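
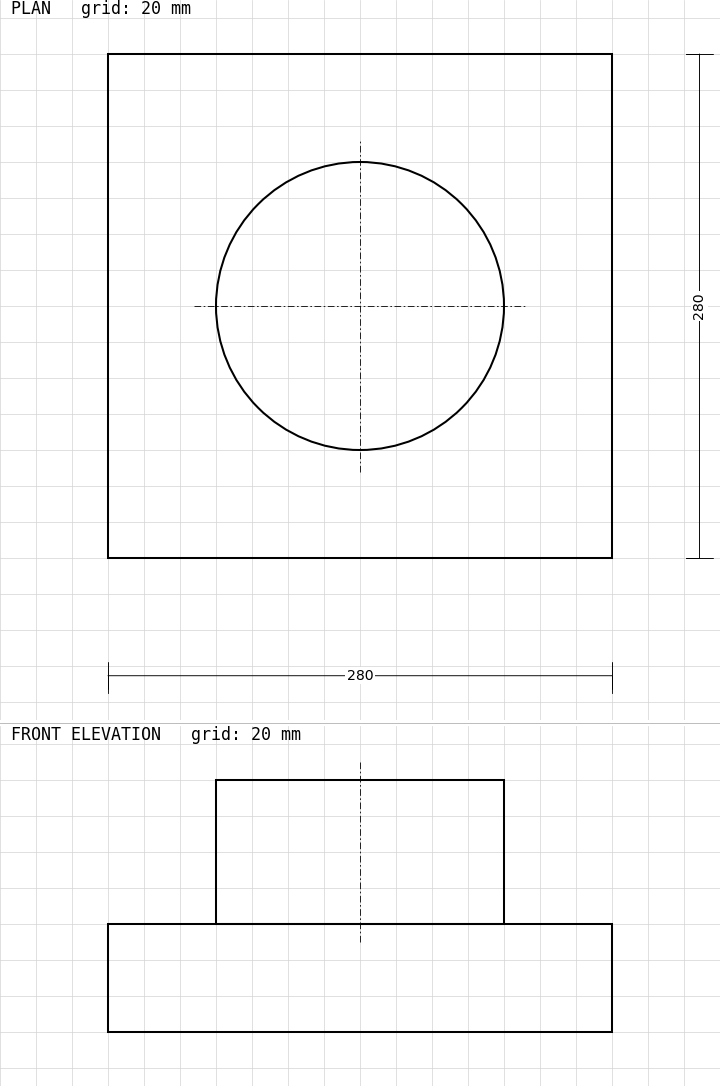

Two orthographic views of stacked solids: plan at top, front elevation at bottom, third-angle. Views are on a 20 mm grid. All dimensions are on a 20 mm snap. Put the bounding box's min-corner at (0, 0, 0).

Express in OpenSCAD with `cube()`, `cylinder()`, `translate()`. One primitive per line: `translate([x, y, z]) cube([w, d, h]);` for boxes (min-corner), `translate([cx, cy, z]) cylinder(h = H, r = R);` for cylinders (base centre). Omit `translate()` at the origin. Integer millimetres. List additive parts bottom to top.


cube([280, 280, 60]);
translate([140, 140, 60]) cylinder(h = 80, r = 80);


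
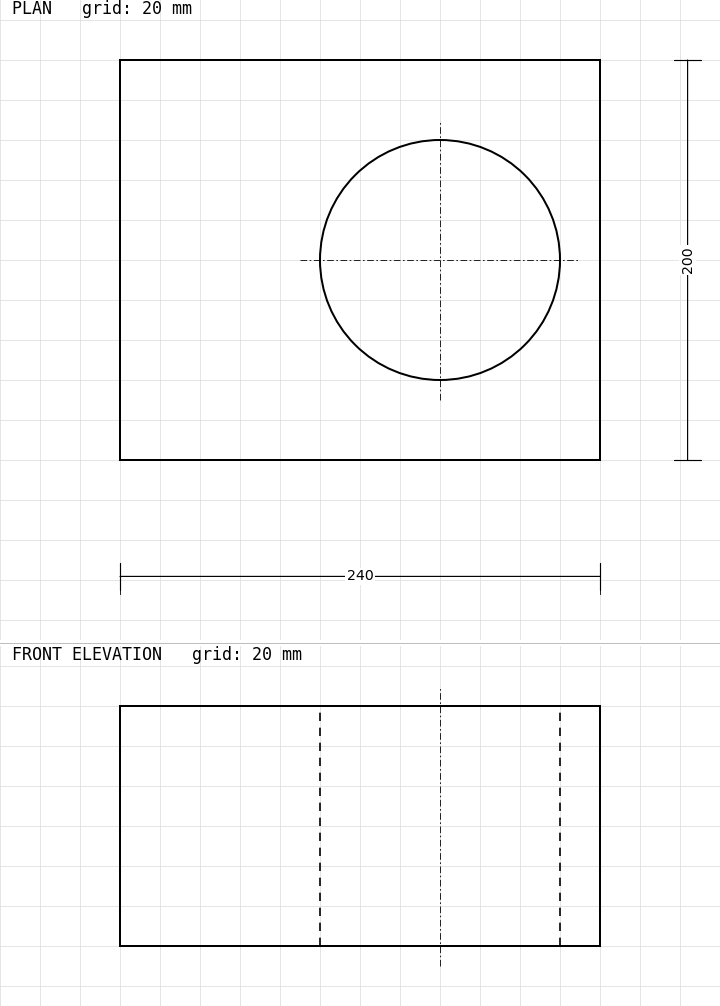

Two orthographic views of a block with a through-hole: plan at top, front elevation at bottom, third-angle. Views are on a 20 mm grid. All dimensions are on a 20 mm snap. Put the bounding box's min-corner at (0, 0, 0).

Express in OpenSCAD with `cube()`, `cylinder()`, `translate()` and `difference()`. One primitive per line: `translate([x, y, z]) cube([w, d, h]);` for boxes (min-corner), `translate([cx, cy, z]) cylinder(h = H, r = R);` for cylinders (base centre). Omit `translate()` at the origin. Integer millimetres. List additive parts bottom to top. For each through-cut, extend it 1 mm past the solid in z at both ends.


difference() {
  cube([240, 200, 120]);
  translate([160, 100, -1]) cylinder(h = 122, r = 60);
}


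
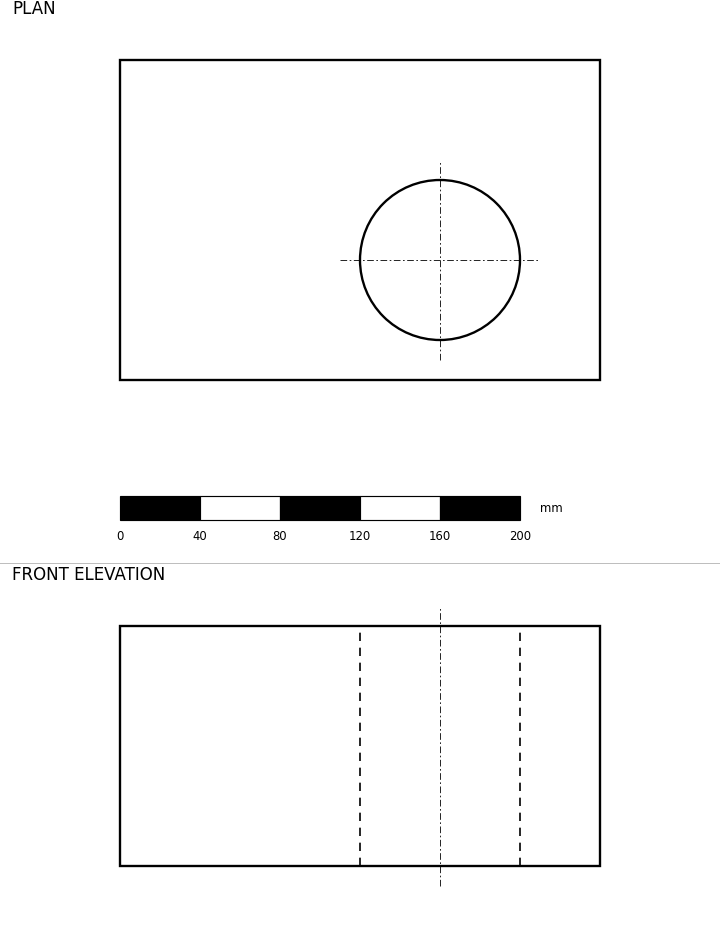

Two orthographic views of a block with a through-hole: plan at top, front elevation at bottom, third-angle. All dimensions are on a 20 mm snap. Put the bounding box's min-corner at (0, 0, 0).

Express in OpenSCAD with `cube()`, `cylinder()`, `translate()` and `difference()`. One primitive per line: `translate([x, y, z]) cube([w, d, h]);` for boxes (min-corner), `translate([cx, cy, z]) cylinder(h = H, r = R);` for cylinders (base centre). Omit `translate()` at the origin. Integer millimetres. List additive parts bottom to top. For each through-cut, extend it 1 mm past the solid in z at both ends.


difference() {
  cube([240, 160, 120]);
  translate([160, 60, -1]) cylinder(h = 122, r = 40);
}


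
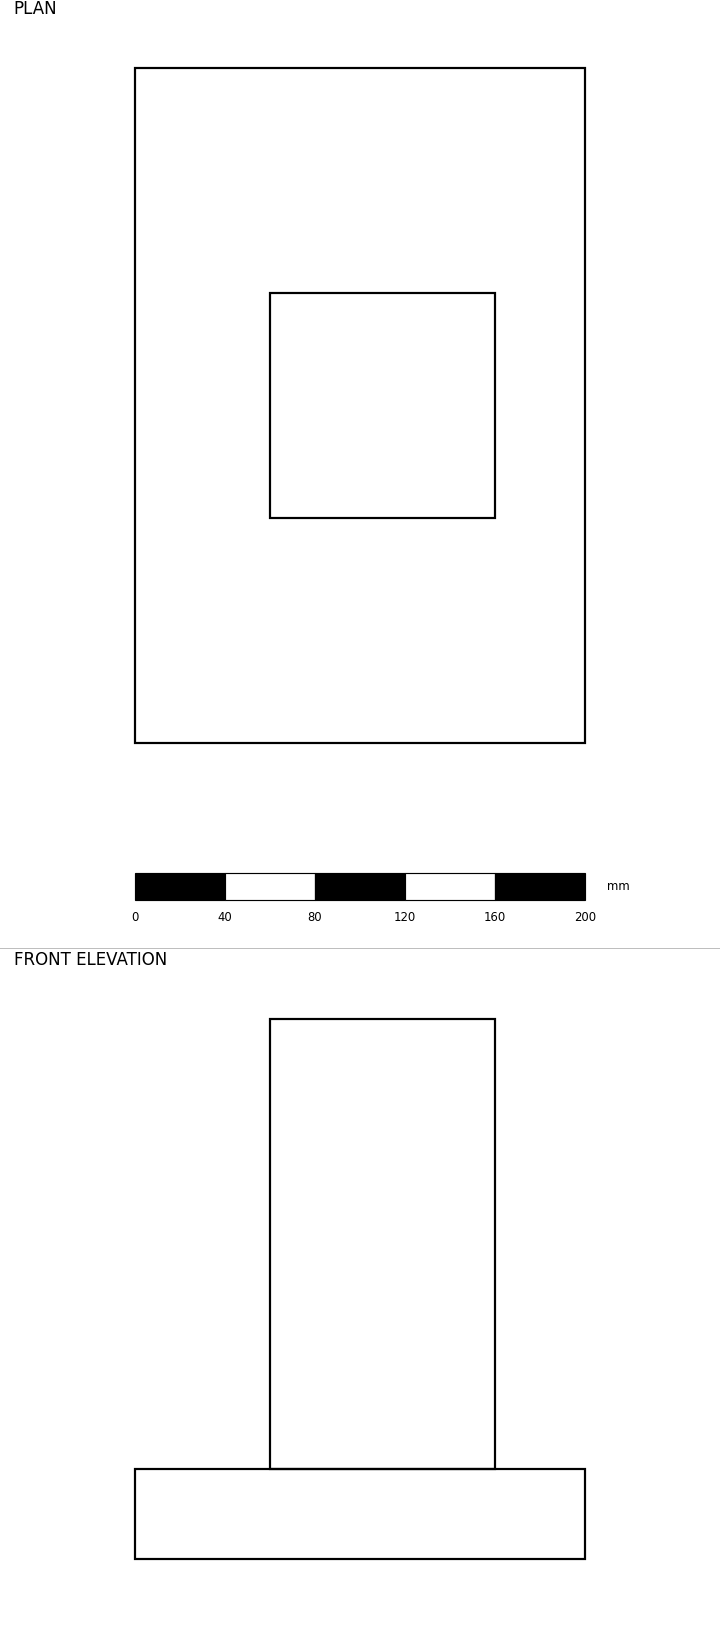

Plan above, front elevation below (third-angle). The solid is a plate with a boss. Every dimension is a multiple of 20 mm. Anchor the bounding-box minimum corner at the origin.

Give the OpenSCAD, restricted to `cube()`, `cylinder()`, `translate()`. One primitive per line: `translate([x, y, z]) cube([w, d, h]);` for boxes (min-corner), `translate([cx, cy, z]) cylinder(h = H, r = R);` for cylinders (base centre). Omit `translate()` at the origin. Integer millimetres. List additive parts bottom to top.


cube([200, 300, 40]);
translate([60, 100, 40]) cube([100, 100, 200]);


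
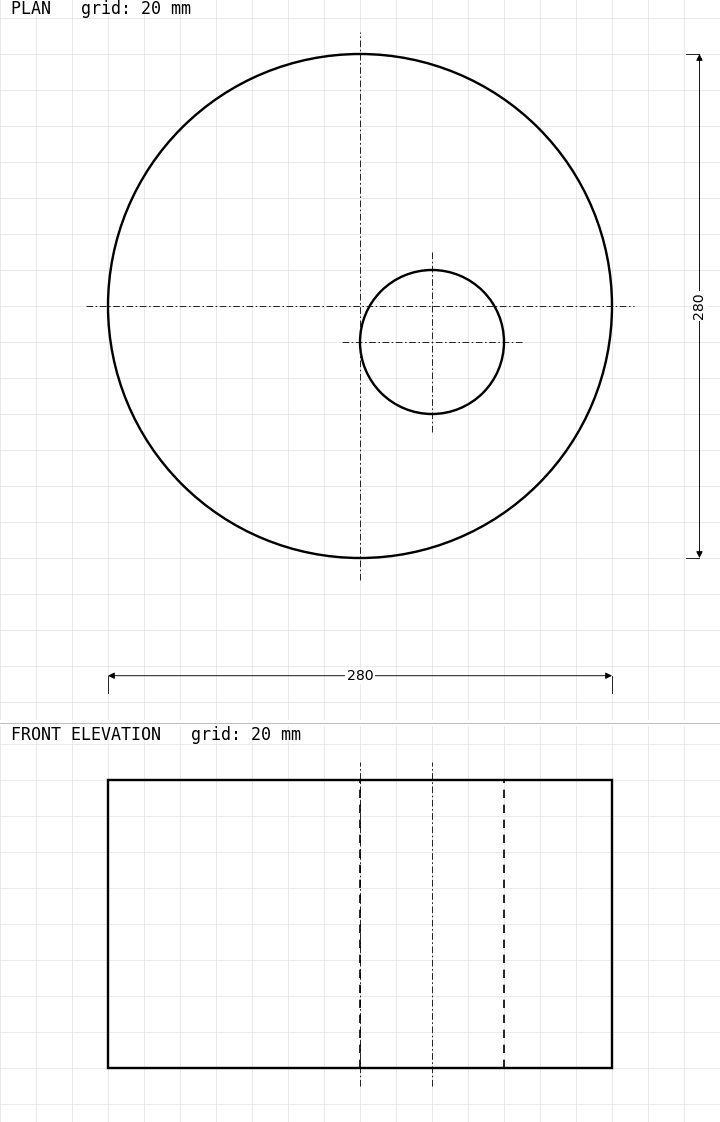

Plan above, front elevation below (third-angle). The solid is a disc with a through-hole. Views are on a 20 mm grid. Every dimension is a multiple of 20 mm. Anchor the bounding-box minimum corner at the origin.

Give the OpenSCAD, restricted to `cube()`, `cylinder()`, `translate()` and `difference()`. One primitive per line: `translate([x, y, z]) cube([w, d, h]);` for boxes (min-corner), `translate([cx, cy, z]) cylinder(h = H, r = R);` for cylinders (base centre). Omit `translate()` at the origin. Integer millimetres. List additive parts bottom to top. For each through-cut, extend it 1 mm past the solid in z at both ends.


difference() {
  translate([140, 140, 0]) cylinder(h = 160, r = 140);
  translate([180, 120, -1]) cylinder(h = 162, r = 40);
}


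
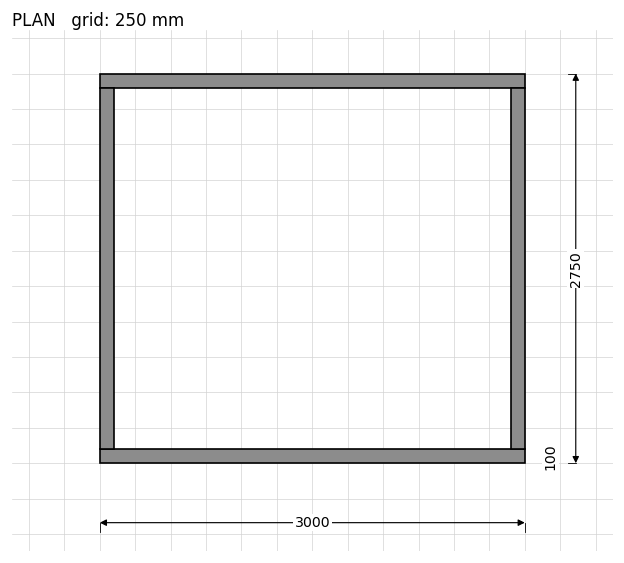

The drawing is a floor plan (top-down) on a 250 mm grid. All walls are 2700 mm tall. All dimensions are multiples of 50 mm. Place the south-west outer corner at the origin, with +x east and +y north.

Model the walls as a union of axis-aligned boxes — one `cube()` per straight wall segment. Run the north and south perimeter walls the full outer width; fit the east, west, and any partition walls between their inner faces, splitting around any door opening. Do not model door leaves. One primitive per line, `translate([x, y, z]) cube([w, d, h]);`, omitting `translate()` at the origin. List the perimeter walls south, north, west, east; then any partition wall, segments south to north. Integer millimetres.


cube([3000, 100, 2700]);
translate([0, 2650, 0]) cube([3000, 100, 2700]);
translate([0, 100, 0]) cube([100, 2550, 2700]);
translate([2900, 100, 0]) cube([100, 2550, 2700]);


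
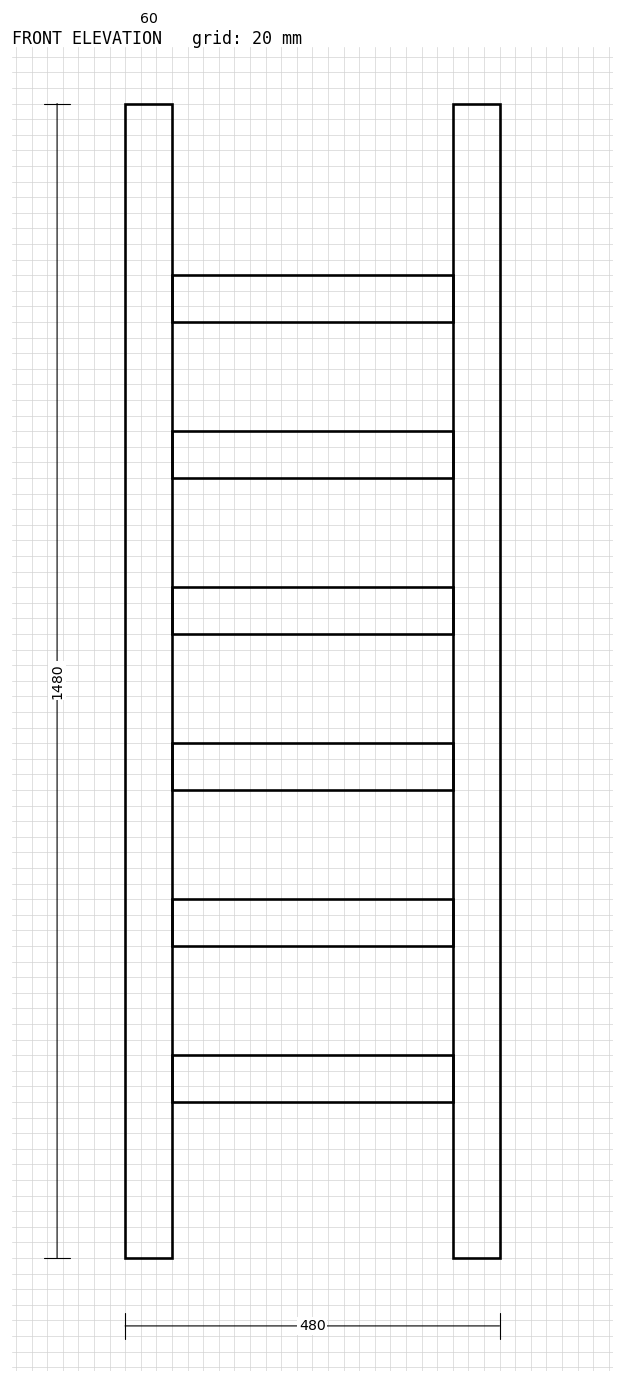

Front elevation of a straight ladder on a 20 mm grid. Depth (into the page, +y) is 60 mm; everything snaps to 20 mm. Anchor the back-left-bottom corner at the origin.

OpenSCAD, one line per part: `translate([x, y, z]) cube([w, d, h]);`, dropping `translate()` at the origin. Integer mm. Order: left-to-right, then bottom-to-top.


cube([60, 60, 1480]);
translate([60, 0, 200]) cube([360, 60, 60]);
translate([60, 0, 400]) cube([360, 60, 60]);
translate([60, 0, 600]) cube([360, 60, 60]);
translate([60, 0, 800]) cube([360, 60, 60]);
translate([60, 0, 1000]) cube([360, 60, 60]);
translate([60, 0, 1200]) cube([360, 60, 60]);
translate([420, 0, 0]) cube([60, 60, 1480]);


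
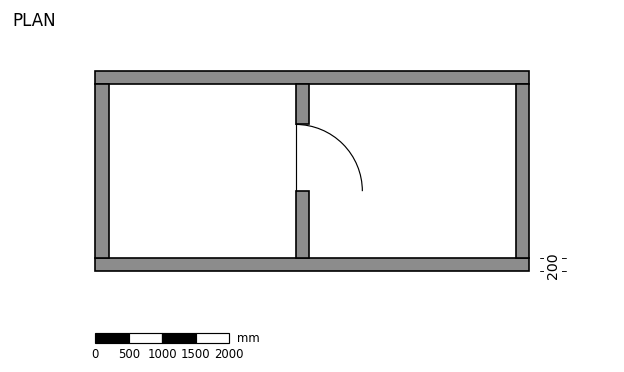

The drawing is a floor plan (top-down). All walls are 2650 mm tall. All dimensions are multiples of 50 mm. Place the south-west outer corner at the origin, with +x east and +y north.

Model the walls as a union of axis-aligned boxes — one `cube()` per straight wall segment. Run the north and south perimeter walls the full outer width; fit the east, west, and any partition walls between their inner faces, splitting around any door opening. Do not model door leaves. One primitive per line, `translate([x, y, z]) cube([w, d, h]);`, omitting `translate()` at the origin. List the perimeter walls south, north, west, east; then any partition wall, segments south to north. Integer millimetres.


cube([6500, 200, 2650]);
translate([0, 2800, 0]) cube([6500, 200, 2650]);
translate([0, 200, 0]) cube([200, 2600, 2650]);
translate([6300, 200, 0]) cube([200, 2600, 2650]);
translate([3000, 200, 0]) cube([200, 1000, 2650]);
translate([3000, 2200, 0]) cube([200, 600, 2650]);


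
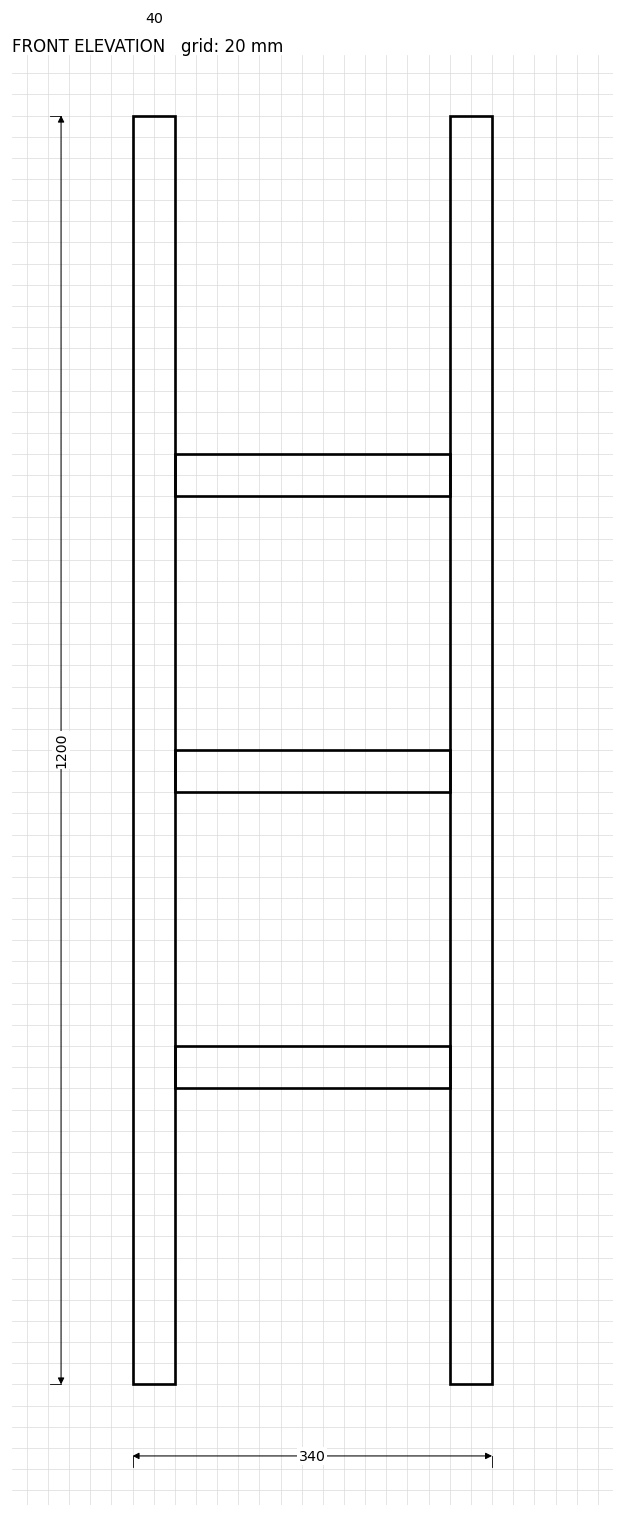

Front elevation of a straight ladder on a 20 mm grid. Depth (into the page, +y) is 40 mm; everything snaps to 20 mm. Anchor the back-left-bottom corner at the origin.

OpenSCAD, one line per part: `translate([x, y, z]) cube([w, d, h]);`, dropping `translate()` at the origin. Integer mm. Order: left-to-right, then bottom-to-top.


cube([40, 40, 1200]);
translate([40, 0, 280]) cube([260, 40, 40]);
translate([40, 0, 560]) cube([260, 40, 40]);
translate([40, 0, 840]) cube([260, 40, 40]);
translate([300, 0, 0]) cube([40, 40, 1200]);


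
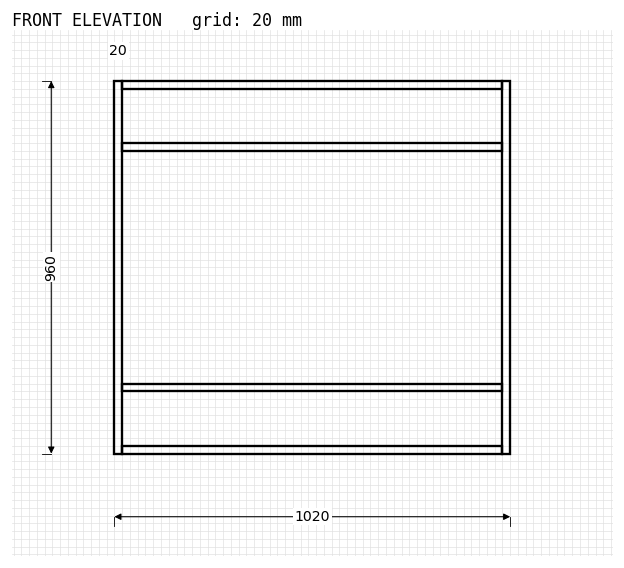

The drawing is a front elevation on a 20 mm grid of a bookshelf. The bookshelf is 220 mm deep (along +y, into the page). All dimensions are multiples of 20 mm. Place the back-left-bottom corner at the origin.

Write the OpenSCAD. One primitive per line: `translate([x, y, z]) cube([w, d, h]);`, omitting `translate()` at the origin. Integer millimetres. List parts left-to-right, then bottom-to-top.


cube([20, 220, 960]);
translate([20, 0, 0]) cube([980, 220, 20]);
translate([20, 0, 160]) cube([980, 220, 20]);
translate([20, 0, 780]) cube([980, 220, 20]);
translate([20, 0, 940]) cube([980, 220, 20]);
translate([1000, 0, 0]) cube([20, 220, 960]);


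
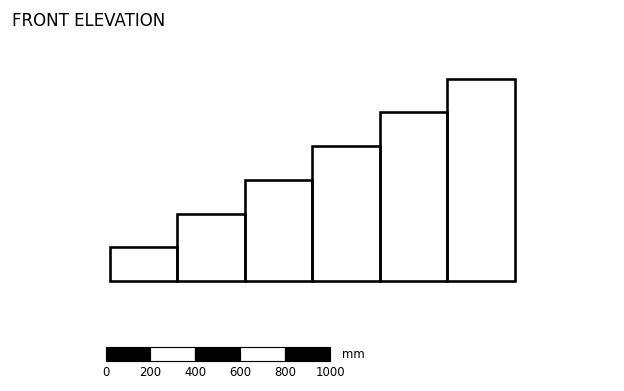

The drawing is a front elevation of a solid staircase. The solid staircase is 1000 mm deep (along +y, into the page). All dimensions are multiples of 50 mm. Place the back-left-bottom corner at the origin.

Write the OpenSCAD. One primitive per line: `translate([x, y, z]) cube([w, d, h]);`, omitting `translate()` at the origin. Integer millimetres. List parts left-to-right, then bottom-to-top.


cube([300, 1000, 150]);
translate([300, 0, 0]) cube([300, 1000, 300]);
translate([600, 0, 0]) cube([300, 1000, 450]);
translate([900, 0, 0]) cube([300, 1000, 600]);
translate([1200, 0, 0]) cube([300, 1000, 750]);
translate([1500, 0, 0]) cube([300, 1000, 900]);


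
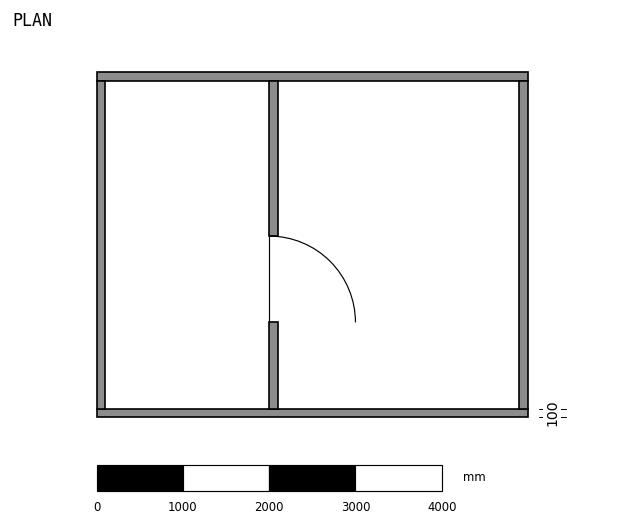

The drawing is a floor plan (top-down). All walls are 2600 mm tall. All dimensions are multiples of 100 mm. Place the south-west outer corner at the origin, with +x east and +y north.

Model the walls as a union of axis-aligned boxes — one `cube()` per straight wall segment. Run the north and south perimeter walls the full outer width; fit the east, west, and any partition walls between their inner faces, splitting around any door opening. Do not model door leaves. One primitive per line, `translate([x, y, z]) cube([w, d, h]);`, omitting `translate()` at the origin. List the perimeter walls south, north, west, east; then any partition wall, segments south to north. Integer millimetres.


cube([5000, 100, 2600]);
translate([0, 3900, 0]) cube([5000, 100, 2600]);
translate([0, 100, 0]) cube([100, 3800, 2600]);
translate([4900, 100, 0]) cube([100, 3800, 2600]);
translate([2000, 100, 0]) cube([100, 1000, 2600]);
translate([2000, 2100, 0]) cube([100, 1800, 2600]);


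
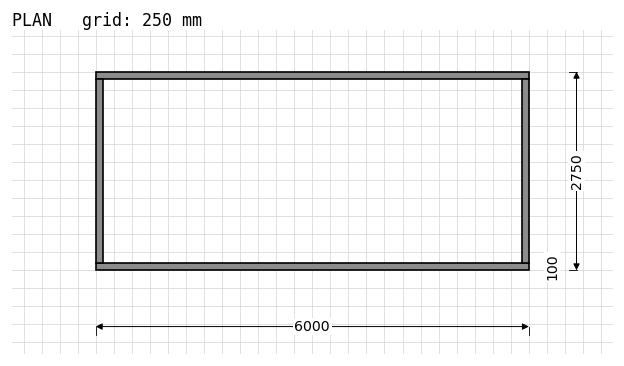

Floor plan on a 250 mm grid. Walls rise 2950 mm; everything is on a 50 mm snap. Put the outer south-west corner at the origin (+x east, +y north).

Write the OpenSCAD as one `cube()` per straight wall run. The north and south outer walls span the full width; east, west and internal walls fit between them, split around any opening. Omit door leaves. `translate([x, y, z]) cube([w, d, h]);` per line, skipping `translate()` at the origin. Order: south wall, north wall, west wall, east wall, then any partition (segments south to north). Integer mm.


cube([6000, 100, 2950]);
translate([0, 2650, 0]) cube([6000, 100, 2950]);
translate([0, 100, 0]) cube([100, 2550, 2950]);
translate([5900, 100, 0]) cube([100, 2550, 2950]);


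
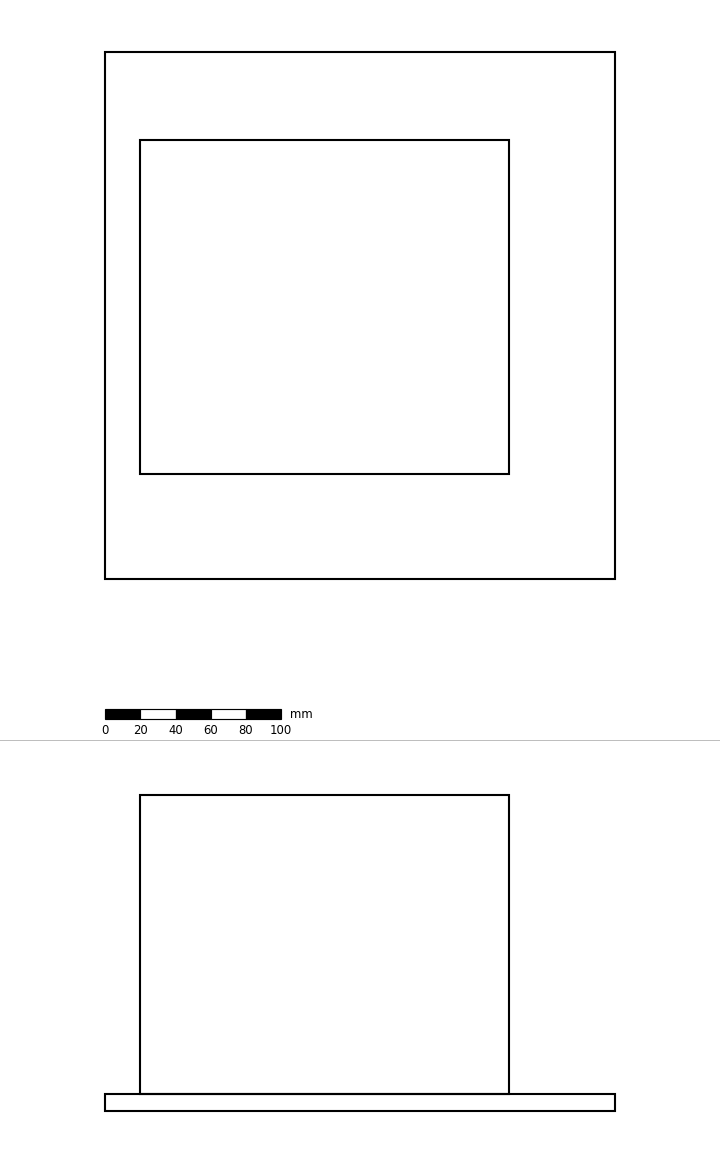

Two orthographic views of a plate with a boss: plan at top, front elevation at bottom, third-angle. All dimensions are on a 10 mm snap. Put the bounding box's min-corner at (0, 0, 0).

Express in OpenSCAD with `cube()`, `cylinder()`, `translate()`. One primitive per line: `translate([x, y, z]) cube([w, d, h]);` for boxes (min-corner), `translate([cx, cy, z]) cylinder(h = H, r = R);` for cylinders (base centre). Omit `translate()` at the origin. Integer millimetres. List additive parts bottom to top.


cube([290, 300, 10]);
translate([20, 60, 10]) cube([210, 190, 170]);


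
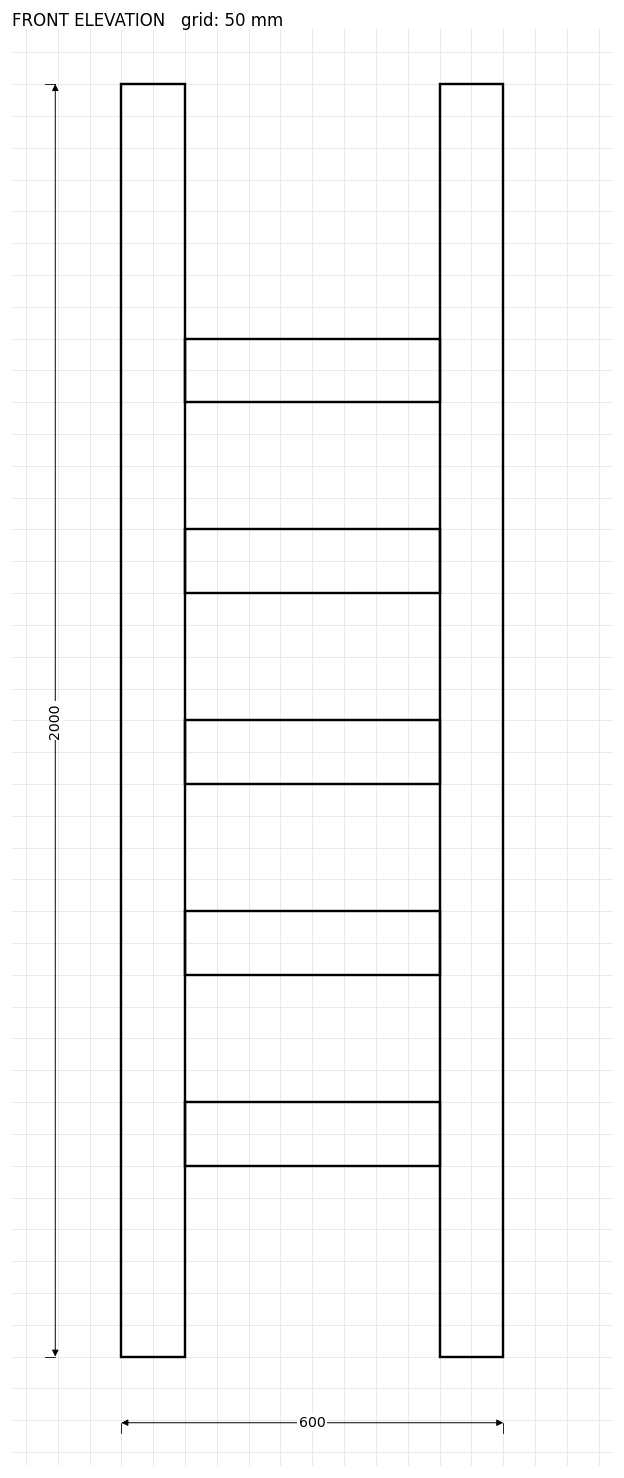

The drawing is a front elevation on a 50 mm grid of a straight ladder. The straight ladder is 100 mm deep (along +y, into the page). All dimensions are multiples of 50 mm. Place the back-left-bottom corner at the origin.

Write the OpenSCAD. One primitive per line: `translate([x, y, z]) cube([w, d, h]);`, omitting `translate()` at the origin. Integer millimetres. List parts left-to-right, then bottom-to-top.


cube([100, 100, 2000]);
translate([100, 0, 300]) cube([400, 100, 100]);
translate([100, 0, 600]) cube([400, 100, 100]);
translate([100, 0, 900]) cube([400, 100, 100]);
translate([100, 0, 1200]) cube([400, 100, 100]);
translate([100, 0, 1500]) cube([400, 100, 100]);
translate([500, 0, 0]) cube([100, 100, 2000]);


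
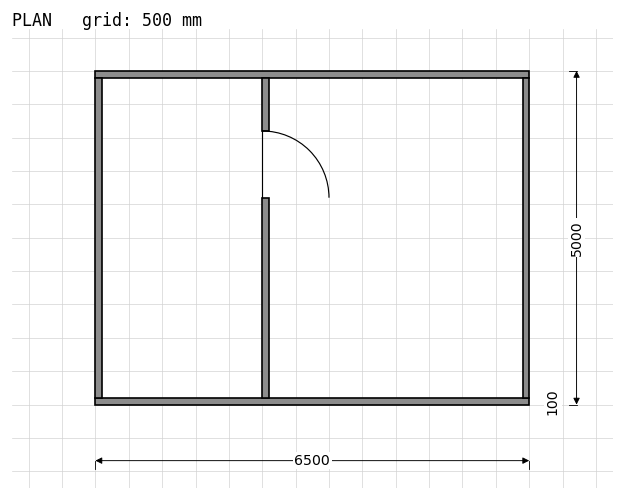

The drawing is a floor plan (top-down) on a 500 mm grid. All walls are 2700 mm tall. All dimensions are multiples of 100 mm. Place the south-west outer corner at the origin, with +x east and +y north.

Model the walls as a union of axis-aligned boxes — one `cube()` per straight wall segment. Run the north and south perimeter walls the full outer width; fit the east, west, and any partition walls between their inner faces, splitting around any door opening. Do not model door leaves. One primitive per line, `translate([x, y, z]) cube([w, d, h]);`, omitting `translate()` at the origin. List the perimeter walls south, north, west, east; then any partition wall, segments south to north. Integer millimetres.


cube([6500, 100, 2700]);
translate([0, 4900, 0]) cube([6500, 100, 2700]);
translate([0, 100, 0]) cube([100, 4800, 2700]);
translate([6400, 100, 0]) cube([100, 4800, 2700]);
translate([2500, 100, 0]) cube([100, 3000, 2700]);
translate([2500, 4100, 0]) cube([100, 800, 2700]);


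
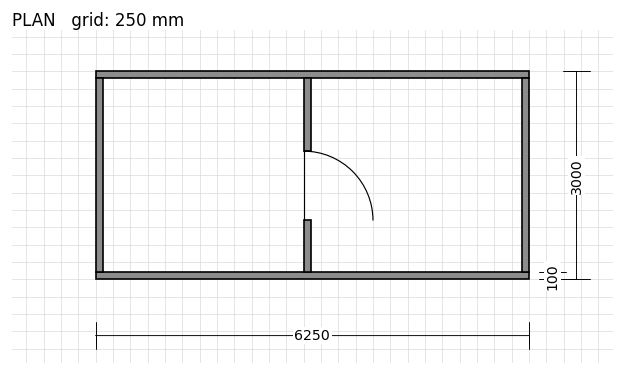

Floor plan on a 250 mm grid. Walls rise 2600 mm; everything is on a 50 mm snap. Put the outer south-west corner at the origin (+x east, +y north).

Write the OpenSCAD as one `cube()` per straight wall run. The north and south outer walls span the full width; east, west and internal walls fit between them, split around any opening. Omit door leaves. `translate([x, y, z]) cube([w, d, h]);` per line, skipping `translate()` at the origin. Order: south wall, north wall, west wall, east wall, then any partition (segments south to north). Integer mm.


cube([6250, 100, 2600]);
translate([0, 2900, 0]) cube([6250, 100, 2600]);
translate([0, 100, 0]) cube([100, 2800, 2600]);
translate([6150, 100, 0]) cube([100, 2800, 2600]);
translate([3000, 100, 0]) cube([100, 750, 2600]);
translate([3000, 1850, 0]) cube([100, 1050, 2600]);


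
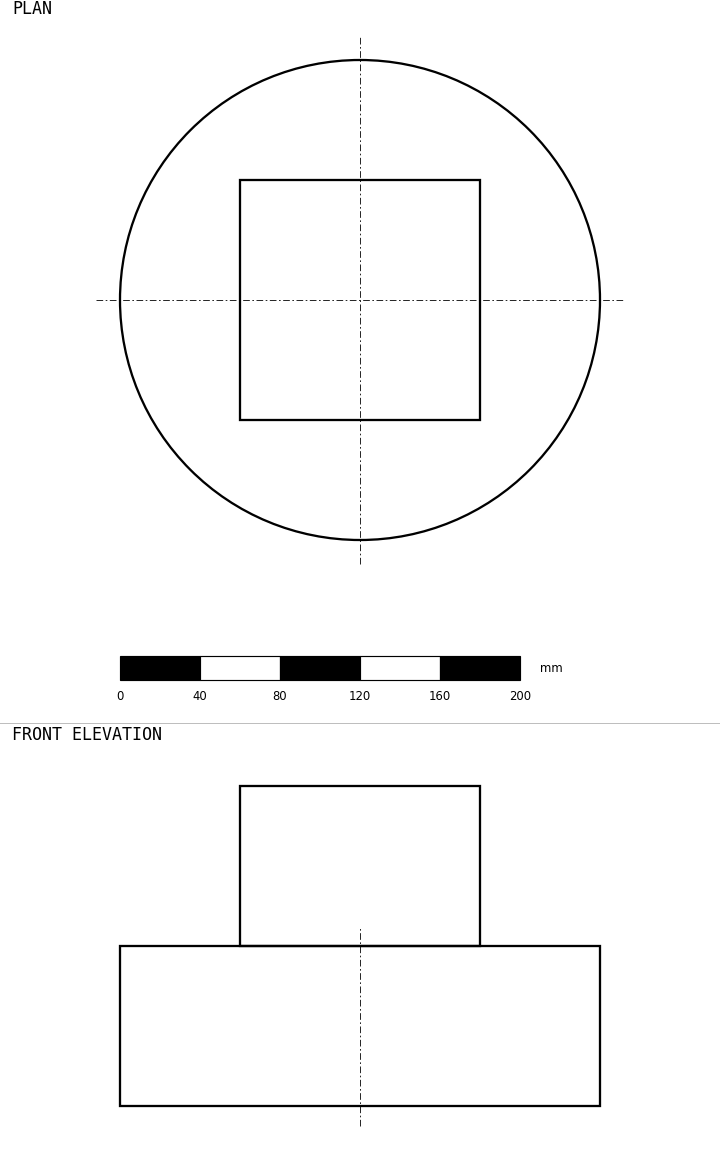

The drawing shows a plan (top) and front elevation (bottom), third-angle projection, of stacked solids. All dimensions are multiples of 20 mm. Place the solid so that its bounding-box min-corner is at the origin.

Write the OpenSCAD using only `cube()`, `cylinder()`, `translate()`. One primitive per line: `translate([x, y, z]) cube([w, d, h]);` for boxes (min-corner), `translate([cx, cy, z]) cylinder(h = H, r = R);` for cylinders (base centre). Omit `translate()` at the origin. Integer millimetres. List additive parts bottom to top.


translate([120, 120, 0]) cylinder(h = 80, r = 120);
translate([60, 60, 80]) cube([120, 120, 80]);


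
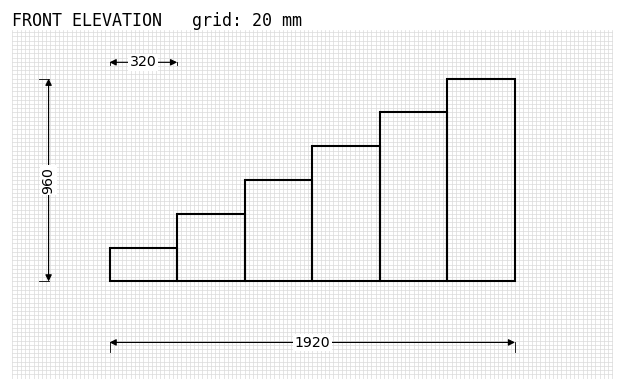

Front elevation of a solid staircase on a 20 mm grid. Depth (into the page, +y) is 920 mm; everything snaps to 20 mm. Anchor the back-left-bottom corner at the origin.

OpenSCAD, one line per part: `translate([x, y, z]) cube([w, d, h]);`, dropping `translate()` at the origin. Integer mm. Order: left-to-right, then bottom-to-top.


cube([320, 920, 160]);
translate([320, 0, 0]) cube([320, 920, 320]);
translate([640, 0, 0]) cube([320, 920, 480]);
translate([960, 0, 0]) cube([320, 920, 640]);
translate([1280, 0, 0]) cube([320, 920, 800]);
translate([1600, 0, 0]) cube([320, 920, 960]);


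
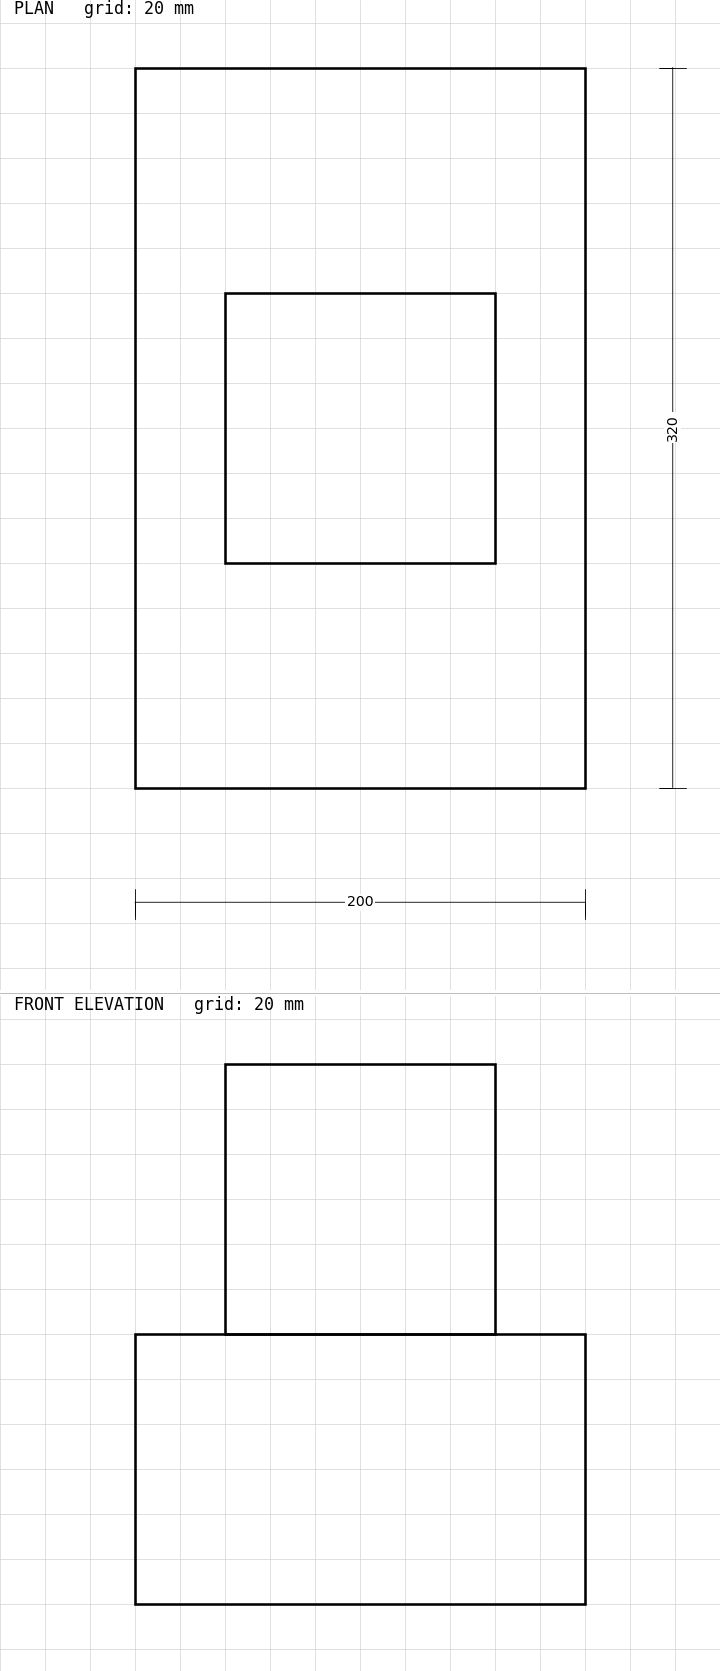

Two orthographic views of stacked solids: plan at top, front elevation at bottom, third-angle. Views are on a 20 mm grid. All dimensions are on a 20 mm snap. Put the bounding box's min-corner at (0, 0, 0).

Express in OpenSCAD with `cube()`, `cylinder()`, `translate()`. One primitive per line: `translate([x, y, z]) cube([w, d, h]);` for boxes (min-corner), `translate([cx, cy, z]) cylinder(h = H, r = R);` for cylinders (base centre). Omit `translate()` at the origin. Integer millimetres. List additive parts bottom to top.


cube([200, 320, 120]);
translate([40, 100, 120]) cube([120, 120, 120]);


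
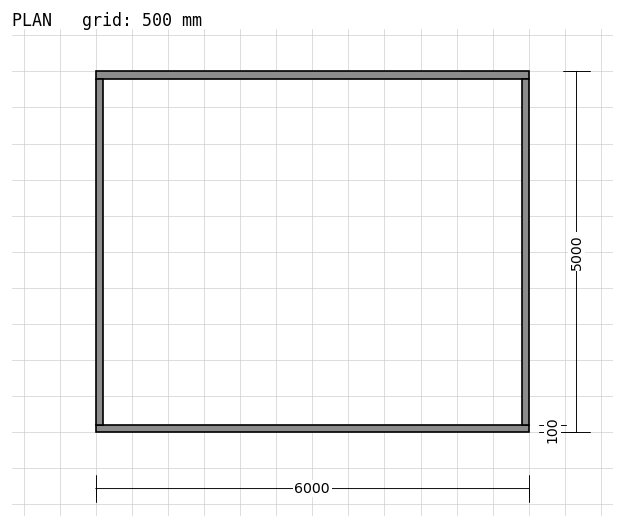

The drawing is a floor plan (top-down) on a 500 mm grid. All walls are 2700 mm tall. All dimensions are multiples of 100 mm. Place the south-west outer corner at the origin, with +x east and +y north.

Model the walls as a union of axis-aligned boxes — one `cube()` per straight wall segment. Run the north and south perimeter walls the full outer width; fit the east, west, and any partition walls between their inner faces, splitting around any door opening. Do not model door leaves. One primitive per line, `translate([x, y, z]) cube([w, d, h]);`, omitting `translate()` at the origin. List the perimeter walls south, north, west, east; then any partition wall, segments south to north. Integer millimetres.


cube([6000, 100, 2700]);
translate([0, 4900, 0]) cube([6000, 100, 2700]);
translate([0, 100, 0]) cube([100, 4800, 2700]);
translate([5900, 100, 0]) cube([100, 4800, 2700]);


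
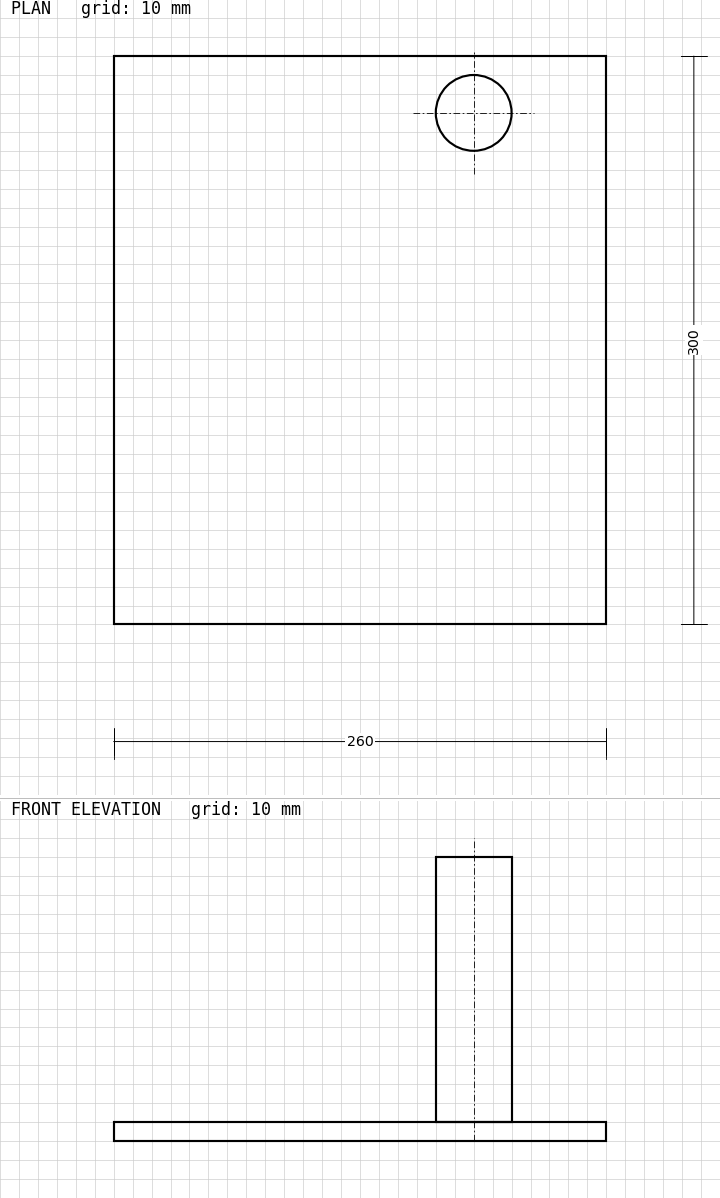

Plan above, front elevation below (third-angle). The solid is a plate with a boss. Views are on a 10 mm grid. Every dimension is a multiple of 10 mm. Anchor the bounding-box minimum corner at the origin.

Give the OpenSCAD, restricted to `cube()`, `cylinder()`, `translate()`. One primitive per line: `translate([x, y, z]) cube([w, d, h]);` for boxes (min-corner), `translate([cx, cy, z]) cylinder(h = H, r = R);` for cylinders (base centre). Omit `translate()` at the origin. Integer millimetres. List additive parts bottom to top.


cube([260, 300, 10]);
translate([190, 270, 10]) cylinder(h = 140, r = 20);


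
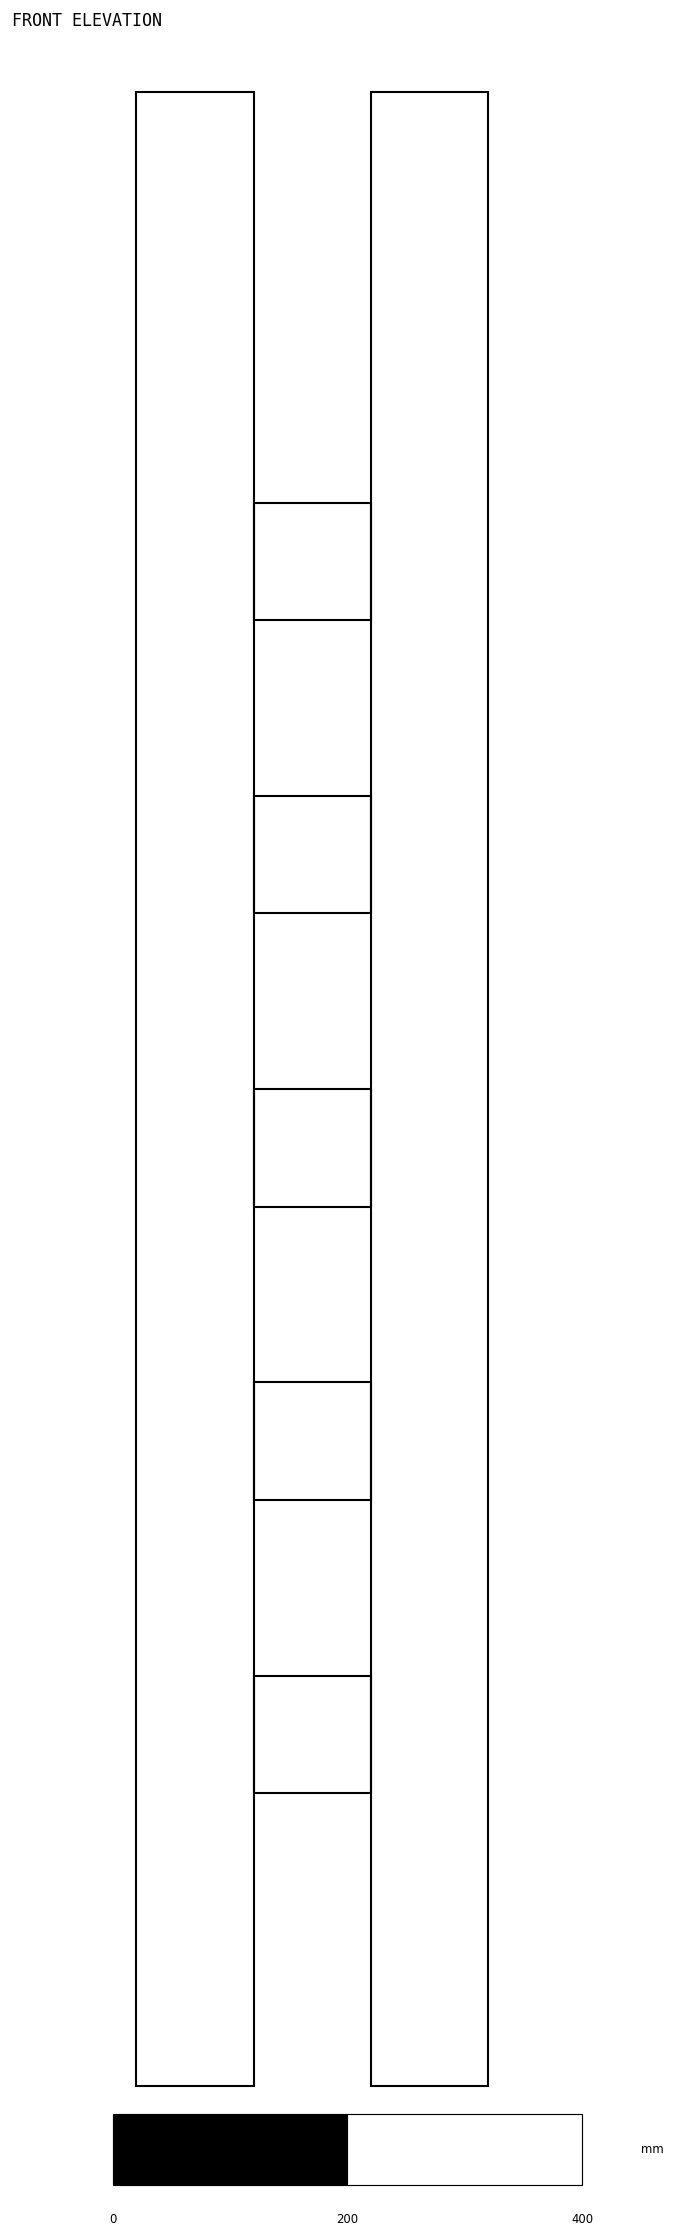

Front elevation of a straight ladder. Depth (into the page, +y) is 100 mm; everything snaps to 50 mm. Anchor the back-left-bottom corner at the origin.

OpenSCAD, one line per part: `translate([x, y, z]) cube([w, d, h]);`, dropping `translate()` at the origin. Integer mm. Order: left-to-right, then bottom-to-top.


cube([100, 100, 1700]);
translate([100, 0, 250]) cube([100, 100, 100]);
translate([100, 0, 500]) cube([100, 100, 100]);
translate([100, 0, 750]) cube([100, 100, 100]);
translate([100, 0, 1000]) cube([100, 100, 100]);
translate([100, 0, 1250]) cube([100, 100, 100]);
translate([200, 0, 0]) cube([100, 100, 1700]);


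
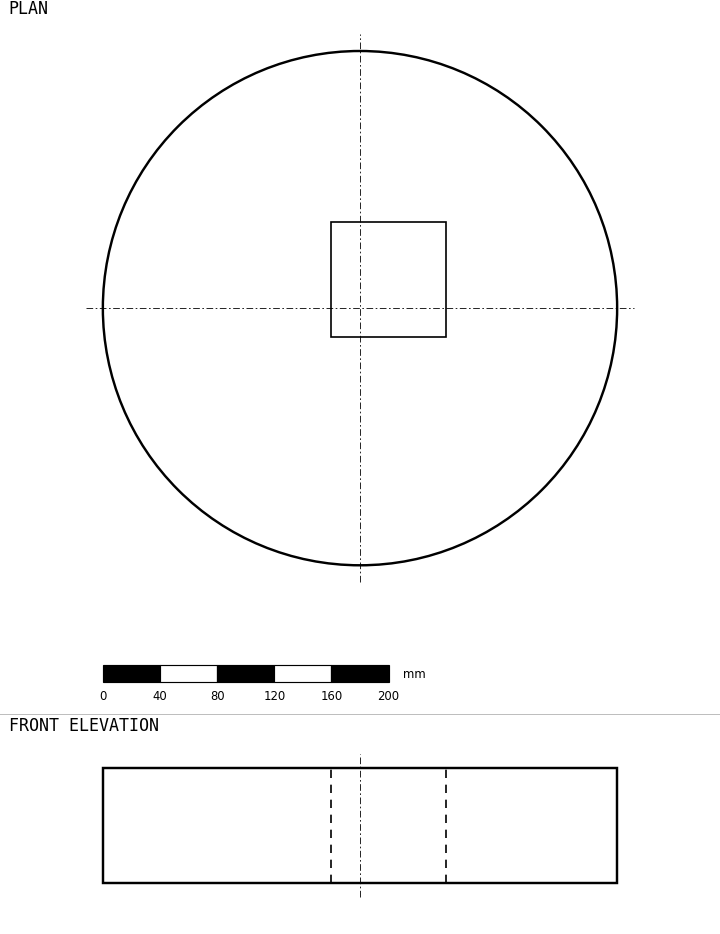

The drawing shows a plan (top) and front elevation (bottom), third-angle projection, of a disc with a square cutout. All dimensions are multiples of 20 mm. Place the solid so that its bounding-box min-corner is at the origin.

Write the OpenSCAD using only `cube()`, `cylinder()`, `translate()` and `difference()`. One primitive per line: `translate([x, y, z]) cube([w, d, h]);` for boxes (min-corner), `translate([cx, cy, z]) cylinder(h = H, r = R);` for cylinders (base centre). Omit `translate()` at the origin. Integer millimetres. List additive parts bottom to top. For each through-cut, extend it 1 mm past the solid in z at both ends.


difference() {
  translate([180, 180, 0]) cylinder(h = 80, r = 180);
  translate([160, 160, -1]) cube([80, 80, 82]);
}


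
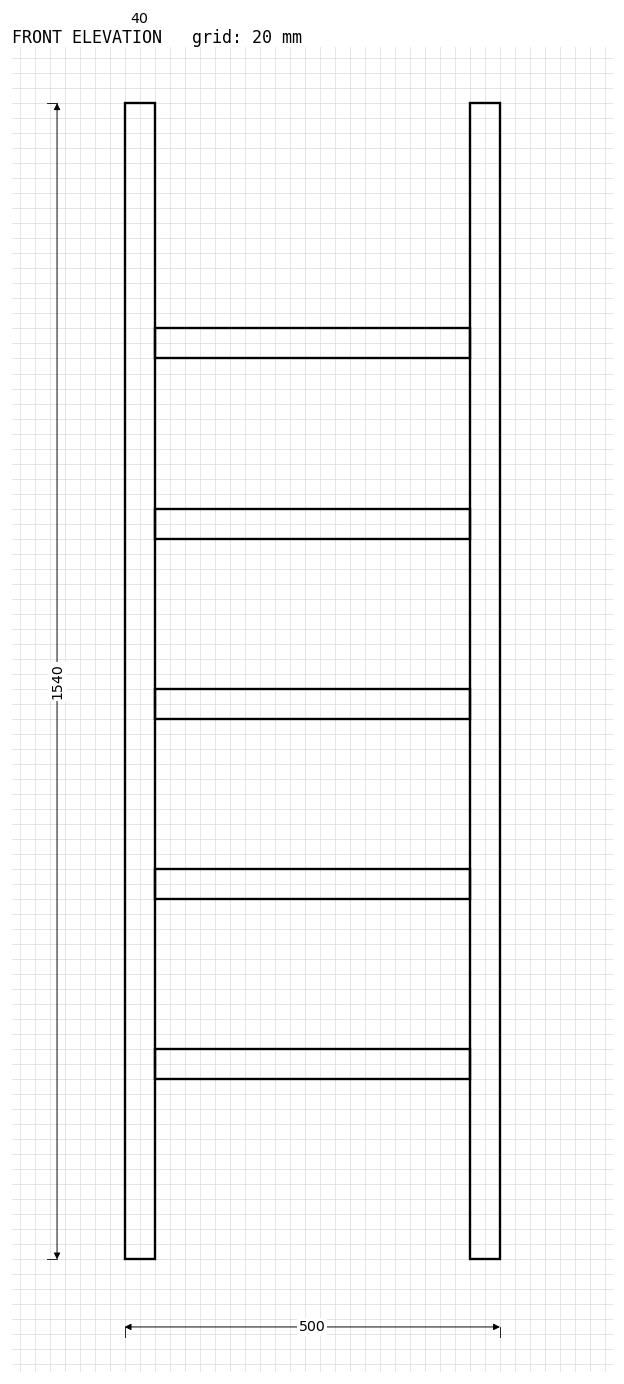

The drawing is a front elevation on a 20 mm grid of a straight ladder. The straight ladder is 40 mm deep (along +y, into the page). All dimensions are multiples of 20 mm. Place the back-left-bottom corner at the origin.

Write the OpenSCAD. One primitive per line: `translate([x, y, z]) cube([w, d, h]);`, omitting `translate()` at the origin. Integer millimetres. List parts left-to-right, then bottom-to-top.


cube([40, 40, 1540]);
translate([40, 0, 240]) cube([420, 40, 40]);
translate([40, 0, 480]) cube([420, 40, 40]);
translate([40, 0, 720]) cube([420, 40, 40]);
translate([40, 0, 960]) cube([420, 40, 40]);
translate([40, 0, 1200]) cube([420, 40, 40]);
translate([460, 0, 0]) cube([40, 40, 1540]);


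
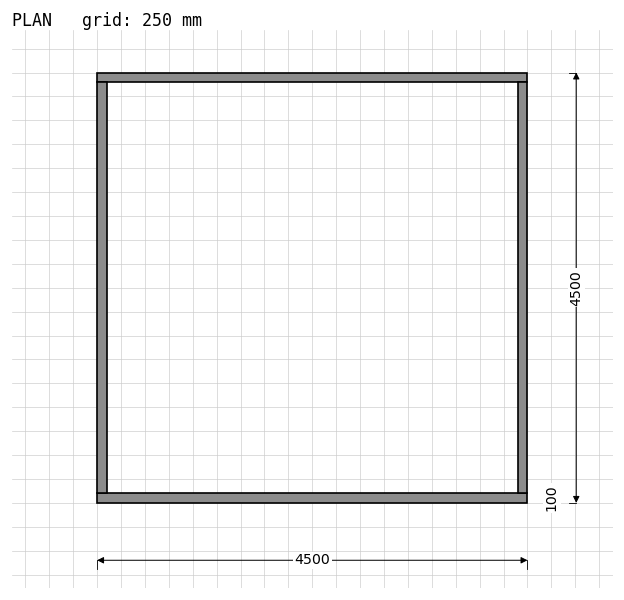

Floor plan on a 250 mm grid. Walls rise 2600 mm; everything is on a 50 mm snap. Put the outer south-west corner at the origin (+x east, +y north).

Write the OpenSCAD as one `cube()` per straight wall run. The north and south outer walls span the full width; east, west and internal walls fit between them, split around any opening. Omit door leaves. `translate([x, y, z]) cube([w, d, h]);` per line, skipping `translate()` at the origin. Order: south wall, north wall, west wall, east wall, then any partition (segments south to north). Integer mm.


cube([4500, 100, 2600]);
translate([0, 4400, 0]) cube([4500, 100, 2600]);
translate([0, 100, 0]) cube([100, 4300, 2600]);
translate([4400, 100, 0]) cube([100, 4300, 2600]);


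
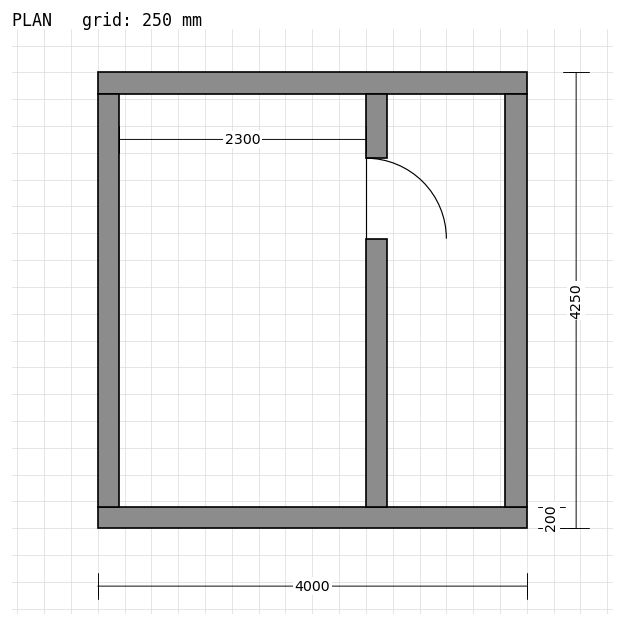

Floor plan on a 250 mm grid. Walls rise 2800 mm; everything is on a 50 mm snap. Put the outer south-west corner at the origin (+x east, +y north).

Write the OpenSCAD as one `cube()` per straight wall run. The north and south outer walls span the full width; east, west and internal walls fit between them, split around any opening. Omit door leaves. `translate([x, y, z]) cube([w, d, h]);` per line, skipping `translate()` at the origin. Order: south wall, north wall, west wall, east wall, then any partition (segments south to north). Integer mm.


cube([4000, 200, 2800]);
translate([0, 4050, 0]) cube([4000, 200, 2800]);
translate([0, 200, 0]) cube([200, 3850, 2800]);
translate([3800, 200, 0]) cube([200, 3850, 2800]);
translate([2500, 200, 0]) cube([200, 2500, 2800]);
translate([2500, 3450, 0]) cube([200, 600, 2800]);


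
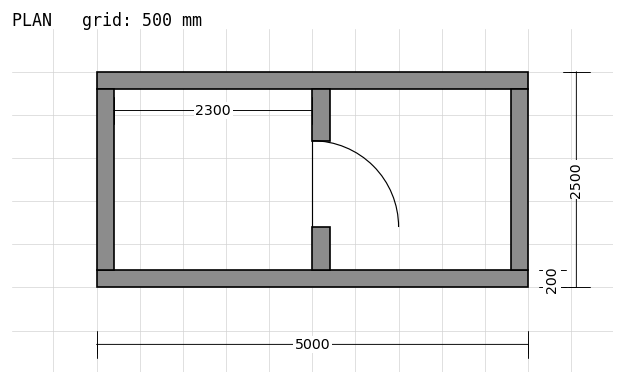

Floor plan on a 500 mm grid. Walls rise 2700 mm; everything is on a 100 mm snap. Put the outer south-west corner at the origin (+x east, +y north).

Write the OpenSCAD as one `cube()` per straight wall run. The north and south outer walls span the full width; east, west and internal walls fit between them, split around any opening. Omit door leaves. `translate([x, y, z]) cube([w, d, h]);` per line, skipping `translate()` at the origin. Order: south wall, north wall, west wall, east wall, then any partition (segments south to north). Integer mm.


cube([5000, 200, 2700]);
translate([0, 2300, 0]) cube([5000, 200, 2700]);
translate([0, 200, 0]) cube([200, 2100, 2700]);
translate([4800, 200, 0]) cube([200, 2100, 2700]);
translate([2500, 200, 0]) cube([200, 500, 2700]);
translate([2500, 1700, 0]) cube([200, 600, 2700]);


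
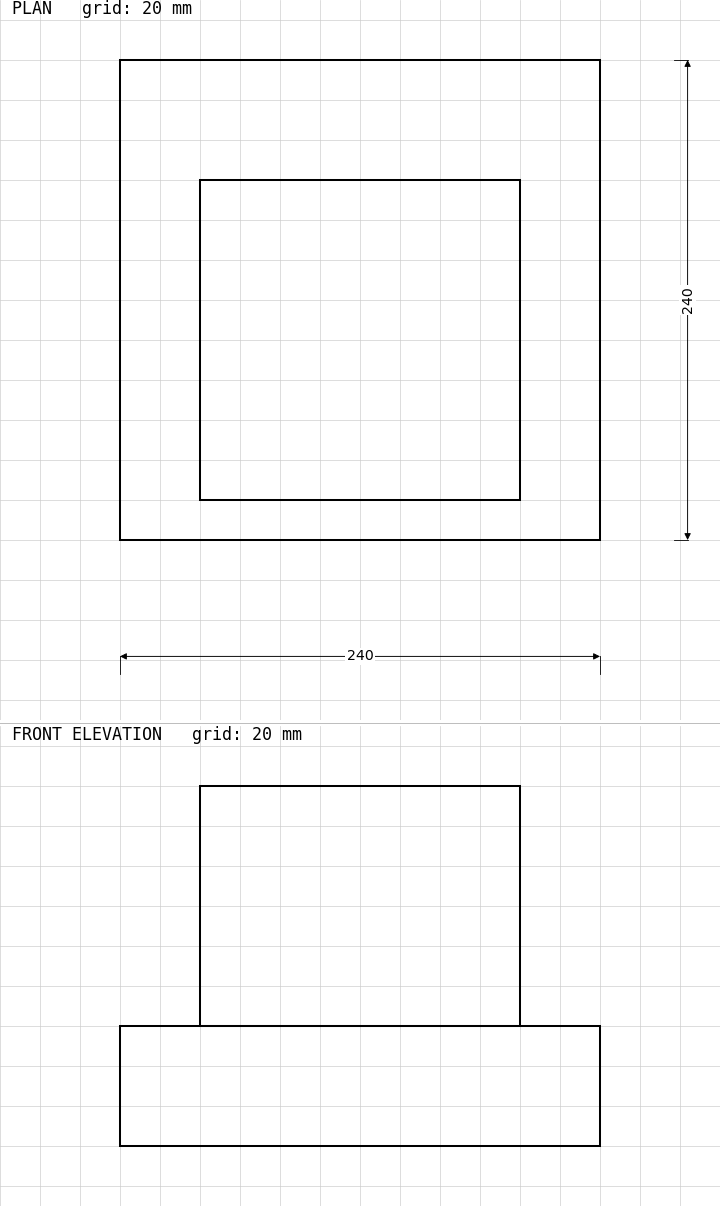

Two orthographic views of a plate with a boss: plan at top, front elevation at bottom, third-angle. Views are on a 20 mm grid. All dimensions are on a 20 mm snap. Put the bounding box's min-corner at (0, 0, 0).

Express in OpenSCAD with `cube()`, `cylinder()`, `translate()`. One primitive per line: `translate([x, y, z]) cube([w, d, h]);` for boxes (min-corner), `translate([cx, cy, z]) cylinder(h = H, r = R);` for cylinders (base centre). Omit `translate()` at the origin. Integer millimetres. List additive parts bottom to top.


cube([240, 240, 60]);
translate([40, 20, 60]) cube([160, 160, 120]);


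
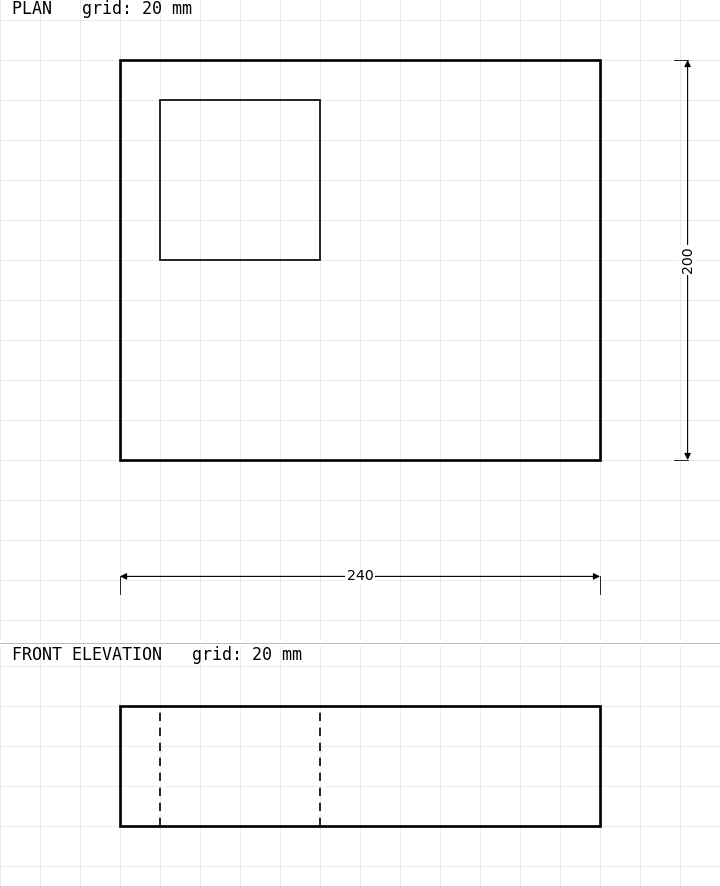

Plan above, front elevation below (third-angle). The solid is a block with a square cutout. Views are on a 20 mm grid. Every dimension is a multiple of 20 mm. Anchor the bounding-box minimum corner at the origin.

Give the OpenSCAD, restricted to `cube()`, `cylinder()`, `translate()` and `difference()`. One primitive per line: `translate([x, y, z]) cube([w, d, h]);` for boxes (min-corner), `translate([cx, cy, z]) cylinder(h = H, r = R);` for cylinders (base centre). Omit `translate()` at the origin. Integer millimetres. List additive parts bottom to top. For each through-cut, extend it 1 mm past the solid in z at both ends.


difference() {
  cube([240, 200, 60]);
  translate([20, 100, -1]) cube([80, 80, 62]);
}


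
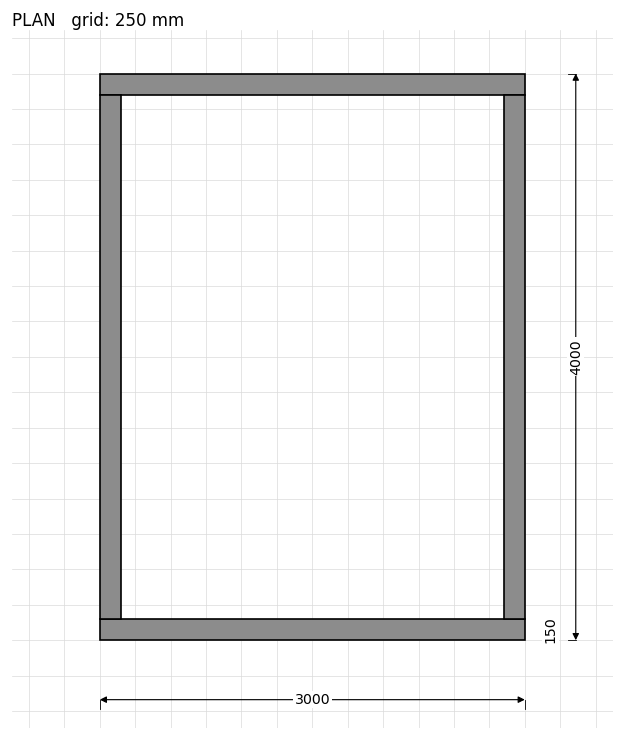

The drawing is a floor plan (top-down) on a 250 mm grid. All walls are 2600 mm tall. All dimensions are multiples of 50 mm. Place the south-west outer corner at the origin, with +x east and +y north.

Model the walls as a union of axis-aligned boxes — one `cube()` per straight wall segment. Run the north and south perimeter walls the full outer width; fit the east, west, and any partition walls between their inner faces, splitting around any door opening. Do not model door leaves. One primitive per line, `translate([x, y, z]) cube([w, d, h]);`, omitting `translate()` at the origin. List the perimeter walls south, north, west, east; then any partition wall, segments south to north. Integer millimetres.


cube([3000, 150, 2600]);
translate([0, 3850, 0]) cube([3000, 150, 2600]);
translate([0, 150, 0]) cube([150, 3700, 2600]);
translate([2850, 150, 0]) cube([150, 3700, 2600]);


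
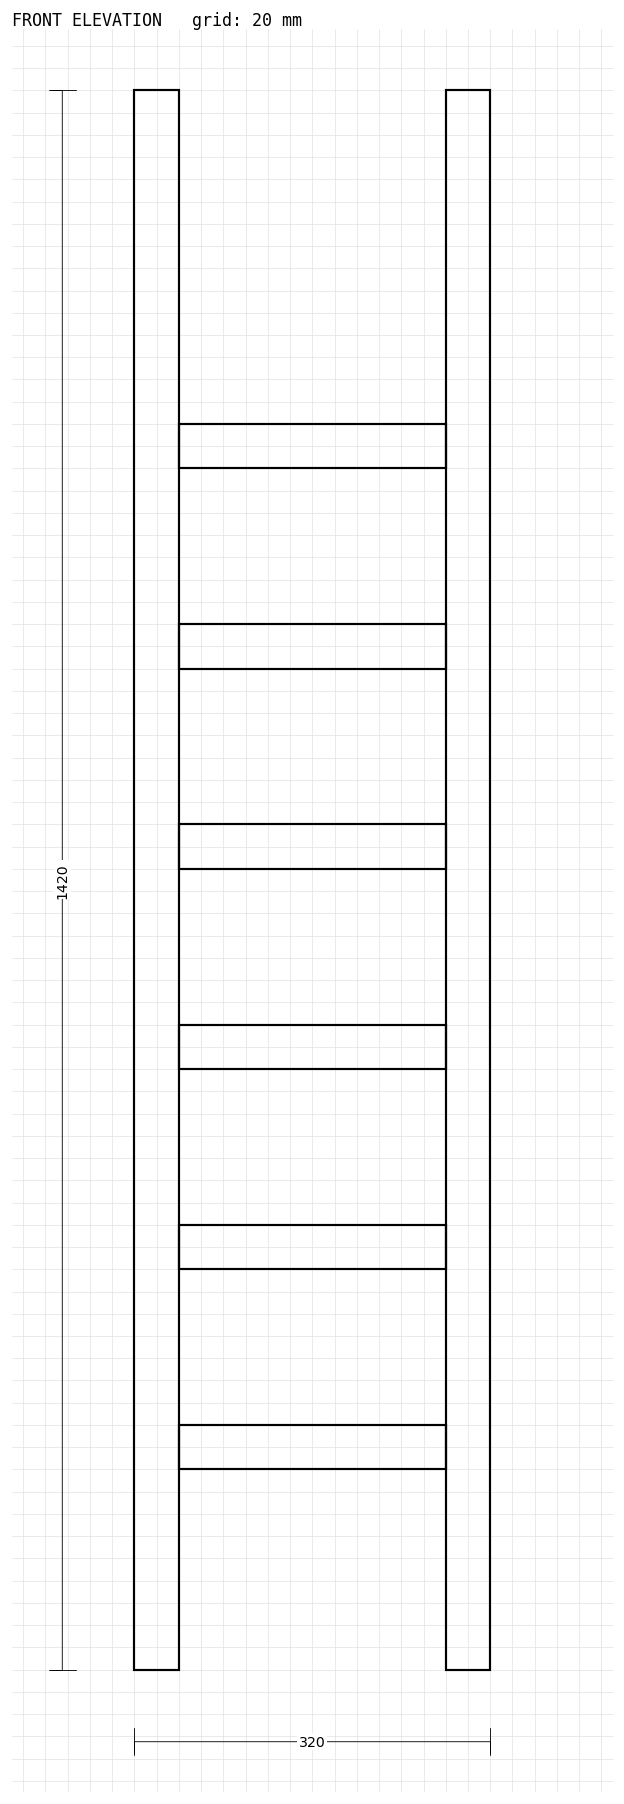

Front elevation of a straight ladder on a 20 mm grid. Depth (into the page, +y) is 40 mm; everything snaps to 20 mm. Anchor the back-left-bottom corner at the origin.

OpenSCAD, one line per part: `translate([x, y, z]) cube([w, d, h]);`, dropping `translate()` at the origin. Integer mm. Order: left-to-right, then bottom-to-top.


cube([40, 40, 1420]);
translate([40, 0, 180]) cube([240, 40, 40]);
translate([40, 0, 360]) cube([240, 40, 40]);
translate([40, 0, 540]) cube([240, 40, 40]);
translate([40, 0, 720]) cube([240, 40, 40]);
translate([40, 0, 900]) cube([240, 40, 40]);
translate([40, 0, 1080]) cube([240, 40, 40]);
translate([280, 0, 0]) cube([40, 40, 1420]);


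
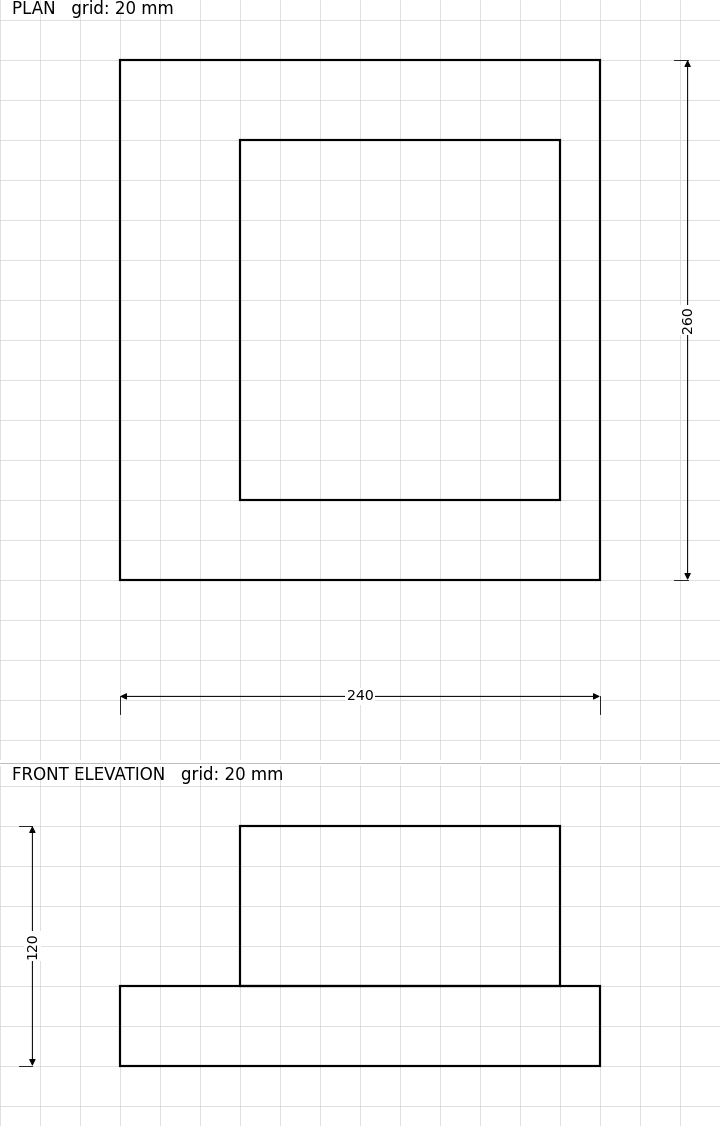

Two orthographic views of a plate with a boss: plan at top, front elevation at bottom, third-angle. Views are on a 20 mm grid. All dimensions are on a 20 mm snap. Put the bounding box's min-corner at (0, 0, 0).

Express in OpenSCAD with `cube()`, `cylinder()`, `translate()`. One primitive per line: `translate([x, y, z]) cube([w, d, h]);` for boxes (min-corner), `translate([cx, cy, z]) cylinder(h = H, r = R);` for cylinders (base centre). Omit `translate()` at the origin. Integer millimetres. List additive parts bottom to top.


cube([240, 260, 40]);
translate([60, 40, 40]) cube([160, 180, 80]);


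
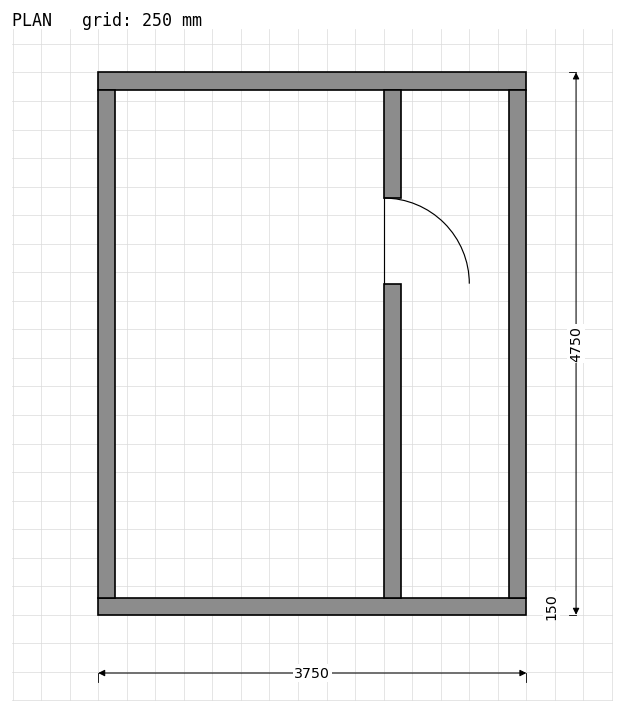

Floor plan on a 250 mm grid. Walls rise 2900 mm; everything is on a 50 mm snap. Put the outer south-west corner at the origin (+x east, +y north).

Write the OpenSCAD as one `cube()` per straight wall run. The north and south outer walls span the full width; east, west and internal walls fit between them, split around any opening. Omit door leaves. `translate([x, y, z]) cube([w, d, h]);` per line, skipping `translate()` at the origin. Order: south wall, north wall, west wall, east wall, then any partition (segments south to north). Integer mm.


cube([3750, 150, 2900]);
translate([0, 4600, 0]) cube([3750, 150, 2900]);
translate([0, 150, 0]) cube([150, 4450, 2900]);
translate([3600, 150, 0]) cube([150, 4450, 2900]);
translate([2500, 150, 0]) cube([150, 2750, 2900]);
translate([2500, 3650, 0]) cube([150, 950, 2900]);
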